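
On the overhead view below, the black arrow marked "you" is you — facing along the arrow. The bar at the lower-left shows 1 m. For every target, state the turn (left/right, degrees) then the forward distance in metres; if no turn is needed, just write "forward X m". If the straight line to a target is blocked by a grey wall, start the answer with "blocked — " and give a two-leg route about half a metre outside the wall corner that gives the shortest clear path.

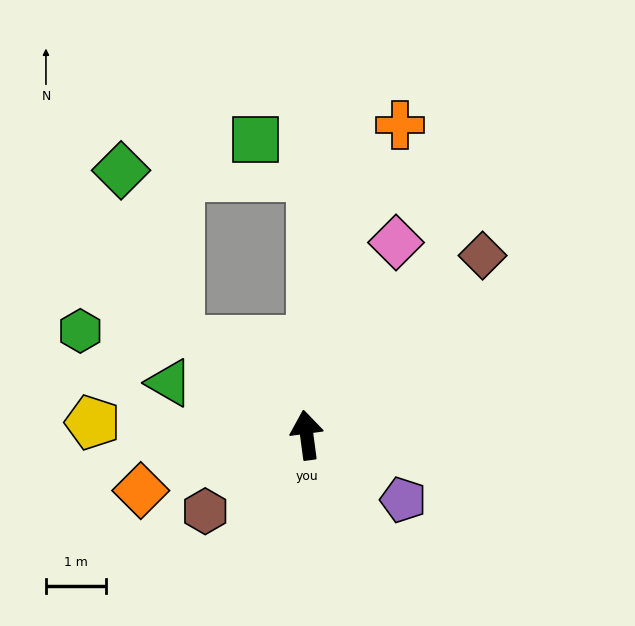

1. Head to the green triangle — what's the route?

turn left 62°, forward 2.4 m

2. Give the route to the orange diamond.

turn left 101°, forward 2.9 m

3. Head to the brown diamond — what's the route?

turn right 52°, forward 4.2 m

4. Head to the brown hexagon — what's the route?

turn left 119°, forward 2.1 m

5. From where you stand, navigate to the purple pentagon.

turn right 132°, forward 1.9 m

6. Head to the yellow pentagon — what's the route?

turn left 79°, forward 3.6 m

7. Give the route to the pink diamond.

turn right 32°, forward 3.5 m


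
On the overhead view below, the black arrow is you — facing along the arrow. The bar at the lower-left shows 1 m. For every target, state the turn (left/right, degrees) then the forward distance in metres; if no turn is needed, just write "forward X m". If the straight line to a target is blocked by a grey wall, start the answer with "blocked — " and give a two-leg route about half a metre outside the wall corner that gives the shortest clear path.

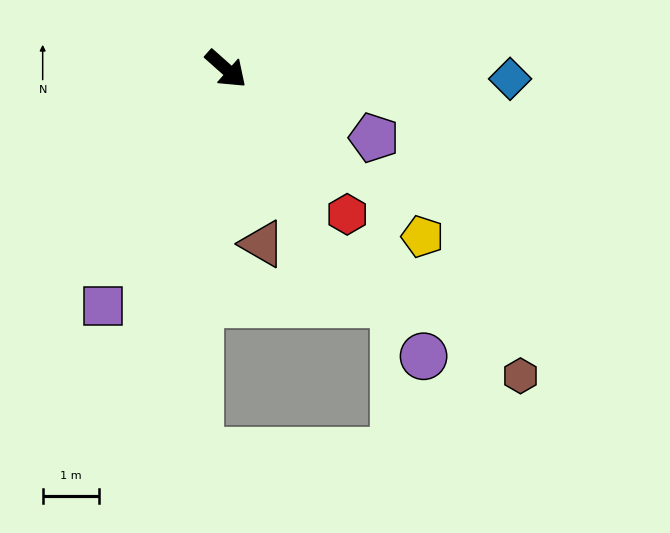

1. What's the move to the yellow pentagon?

forward 4.6 m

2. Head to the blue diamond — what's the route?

turn left 40°, forward 5.1 m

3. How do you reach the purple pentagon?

turn left 17°, forward 2.9 m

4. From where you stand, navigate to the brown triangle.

turn right 37°, forward 3.2 m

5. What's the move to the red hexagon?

turn right 9°, forward 3.4 m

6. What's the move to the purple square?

turn right 76°, forward 4.8 m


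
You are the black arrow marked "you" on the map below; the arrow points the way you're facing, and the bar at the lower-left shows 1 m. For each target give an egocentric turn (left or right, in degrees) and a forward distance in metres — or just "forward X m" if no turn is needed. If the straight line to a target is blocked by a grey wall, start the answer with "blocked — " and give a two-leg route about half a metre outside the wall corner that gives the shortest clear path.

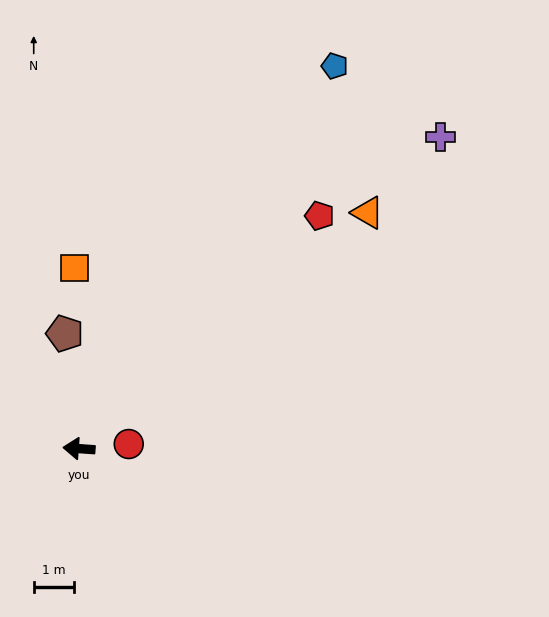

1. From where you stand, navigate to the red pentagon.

turn right 132°, forward 8.4 m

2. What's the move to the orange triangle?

turn right 137°, forward 9.4 m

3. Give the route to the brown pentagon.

turn right 79°, forward 2.9 m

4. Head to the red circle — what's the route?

turn right 171°, forward 1.3 m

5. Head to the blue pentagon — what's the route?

turn right 120°, forward 11.5 m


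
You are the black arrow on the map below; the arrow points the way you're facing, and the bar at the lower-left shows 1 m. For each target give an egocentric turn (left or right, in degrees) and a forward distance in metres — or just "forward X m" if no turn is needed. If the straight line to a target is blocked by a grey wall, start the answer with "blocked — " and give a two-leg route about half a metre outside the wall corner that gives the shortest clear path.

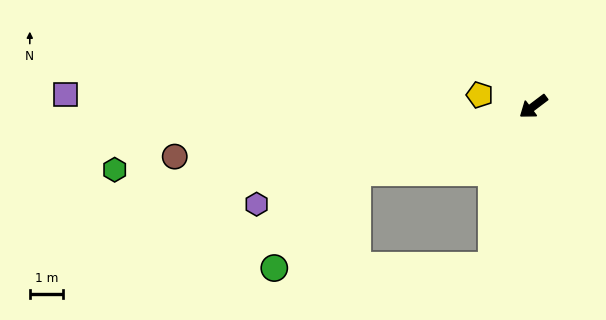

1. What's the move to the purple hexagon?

turn right 18°, forward 8.8 m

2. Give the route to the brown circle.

turn right 29°, forward 10.8 m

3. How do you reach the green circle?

blocked — turn right 17°, forward 5.6 m, then turn left 29°, forward 3.8 m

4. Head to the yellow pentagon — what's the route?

turn right 49°, forward 1.6 m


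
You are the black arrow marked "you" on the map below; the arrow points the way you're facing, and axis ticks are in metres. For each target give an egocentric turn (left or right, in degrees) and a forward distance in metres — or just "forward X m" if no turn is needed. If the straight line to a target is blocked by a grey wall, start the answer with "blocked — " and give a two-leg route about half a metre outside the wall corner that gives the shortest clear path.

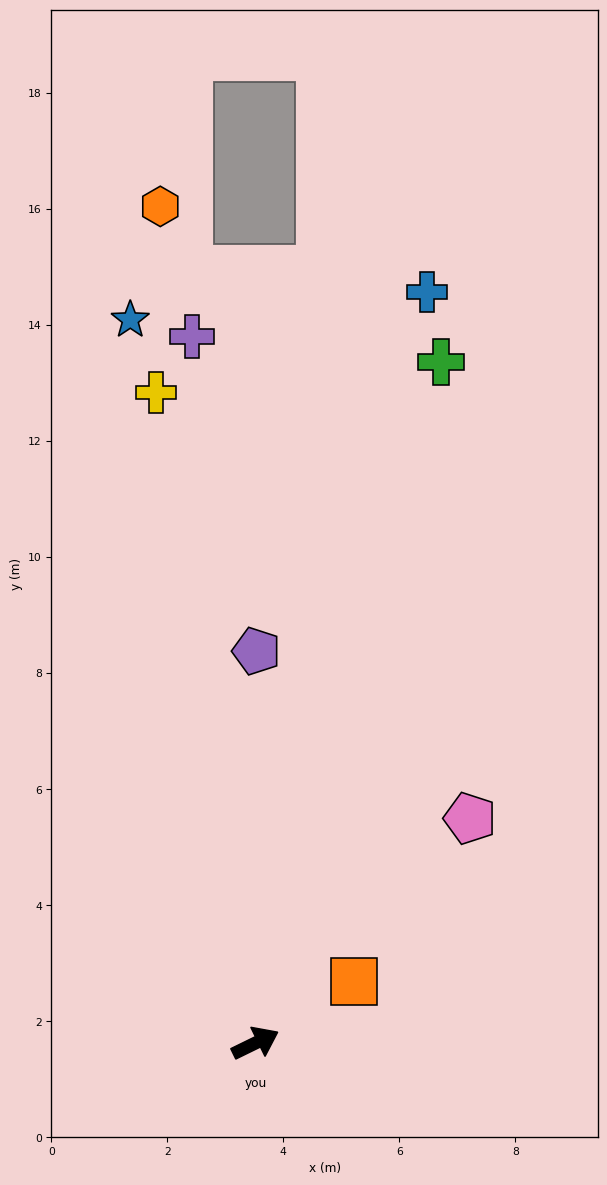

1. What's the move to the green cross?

turn left 49°, forward 12.2 m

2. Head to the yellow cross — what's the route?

turn left 73°, forward 11.3 m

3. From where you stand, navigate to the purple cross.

turn left 69°, forward 12.2 m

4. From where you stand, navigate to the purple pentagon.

turn left 64°, forward 6.8 m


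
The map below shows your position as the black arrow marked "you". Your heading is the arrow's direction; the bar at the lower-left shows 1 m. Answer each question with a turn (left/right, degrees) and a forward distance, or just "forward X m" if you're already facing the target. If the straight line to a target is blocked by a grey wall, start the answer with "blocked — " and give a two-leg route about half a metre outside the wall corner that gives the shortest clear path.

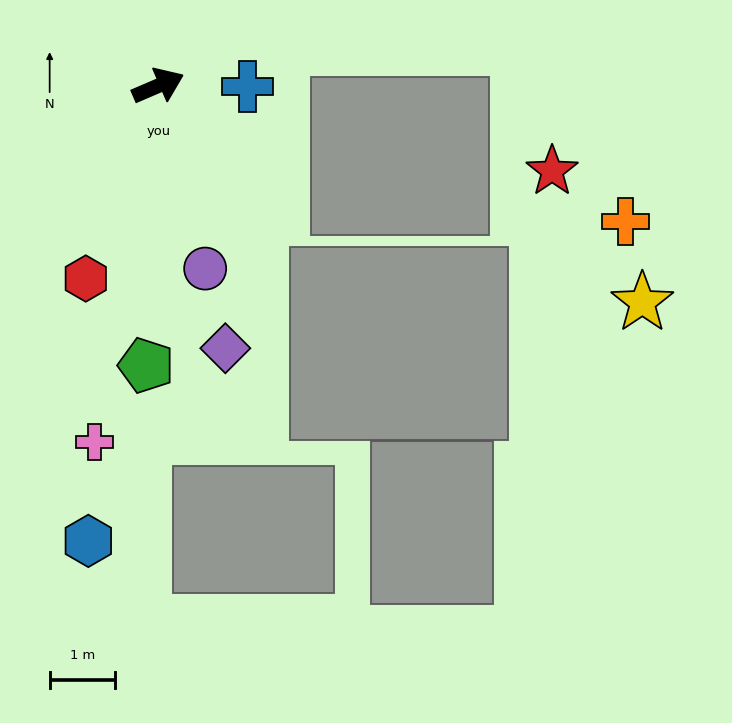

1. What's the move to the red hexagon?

turn right 134°, forward 3.1 m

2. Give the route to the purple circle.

turn right 99°, forward 2.9 m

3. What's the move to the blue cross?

turn right 24°, forward 1.4 m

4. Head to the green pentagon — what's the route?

turn right 116°, forward 4.3 m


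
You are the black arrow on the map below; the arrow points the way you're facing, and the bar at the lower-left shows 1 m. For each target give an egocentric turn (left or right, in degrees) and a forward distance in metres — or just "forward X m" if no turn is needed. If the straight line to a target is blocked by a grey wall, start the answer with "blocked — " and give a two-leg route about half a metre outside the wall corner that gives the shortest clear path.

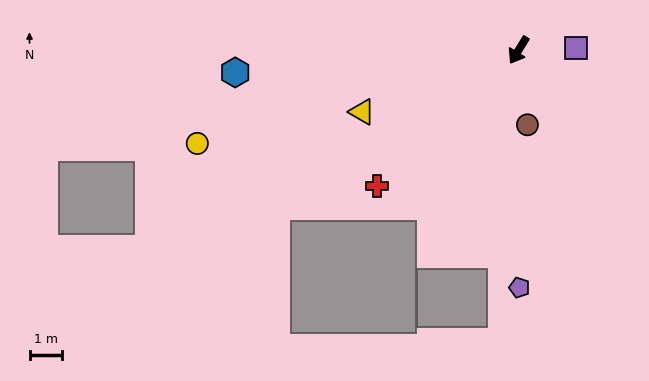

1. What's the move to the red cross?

turn right 15°, forward 6.0 m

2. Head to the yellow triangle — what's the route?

turn right 37°, forward 5.2 m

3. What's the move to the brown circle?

turn left 38°, forward 2.3 m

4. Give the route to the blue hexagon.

turn right 54°, forward 8.8 m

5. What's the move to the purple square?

turn left 124°, forward 1.8 m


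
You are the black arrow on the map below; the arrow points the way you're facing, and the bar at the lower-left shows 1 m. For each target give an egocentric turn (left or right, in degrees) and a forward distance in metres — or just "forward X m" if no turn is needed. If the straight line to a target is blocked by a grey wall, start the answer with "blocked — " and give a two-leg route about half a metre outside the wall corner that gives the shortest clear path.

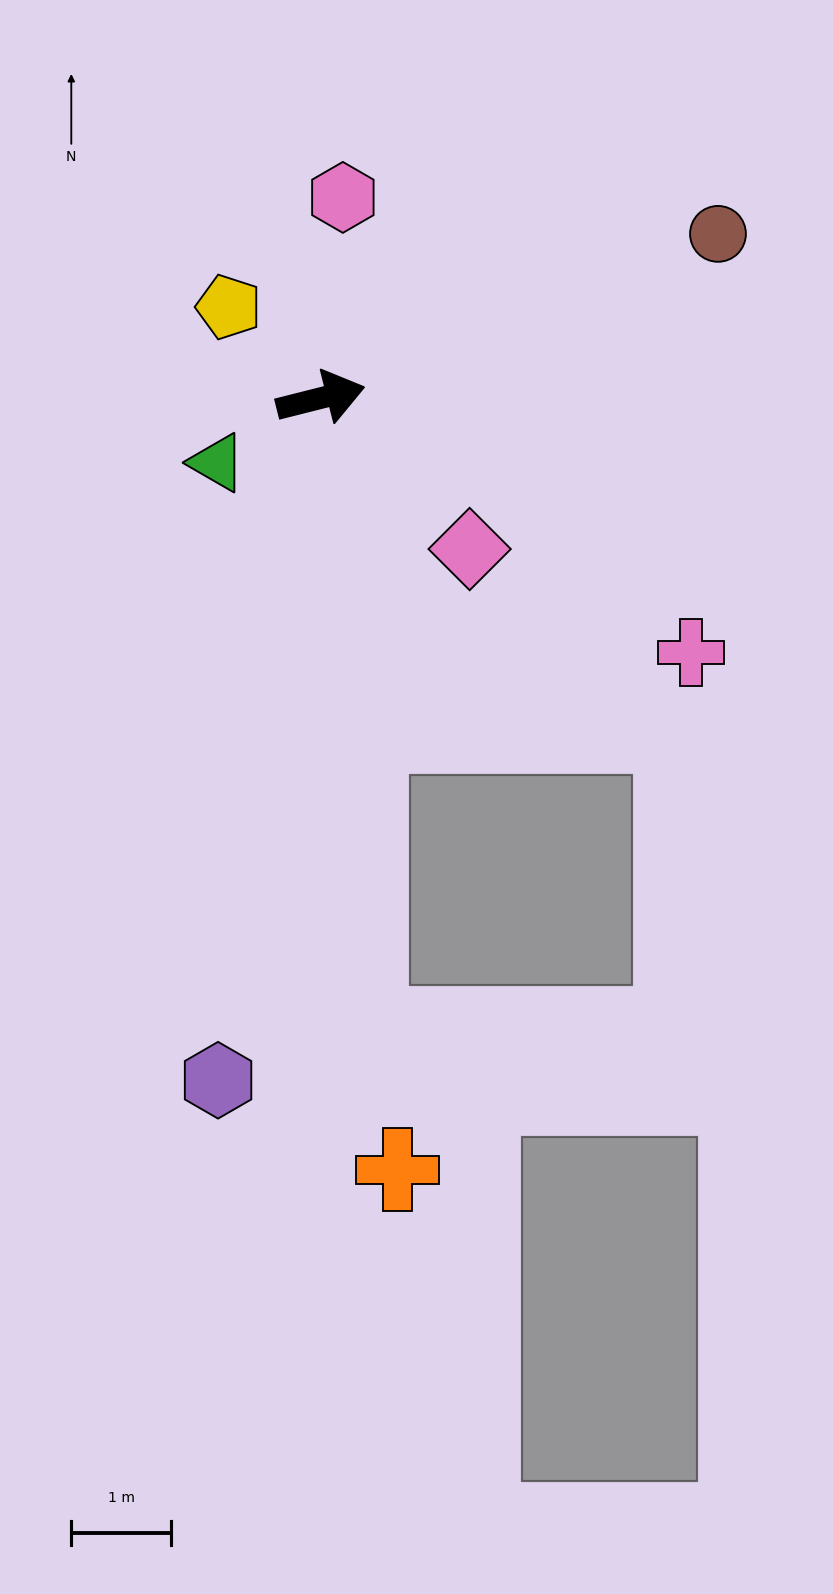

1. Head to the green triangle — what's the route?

turn right 162°, forward 1.2 m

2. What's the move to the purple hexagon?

turn right 113°, forward 6.9 m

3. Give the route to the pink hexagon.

turn left 70°, forward 2.0 m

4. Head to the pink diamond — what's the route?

turn right 60°, forward 2.1 m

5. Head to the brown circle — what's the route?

turn left 8°, forward 4.3 m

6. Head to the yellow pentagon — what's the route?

turn left 121°, forward 1.3 m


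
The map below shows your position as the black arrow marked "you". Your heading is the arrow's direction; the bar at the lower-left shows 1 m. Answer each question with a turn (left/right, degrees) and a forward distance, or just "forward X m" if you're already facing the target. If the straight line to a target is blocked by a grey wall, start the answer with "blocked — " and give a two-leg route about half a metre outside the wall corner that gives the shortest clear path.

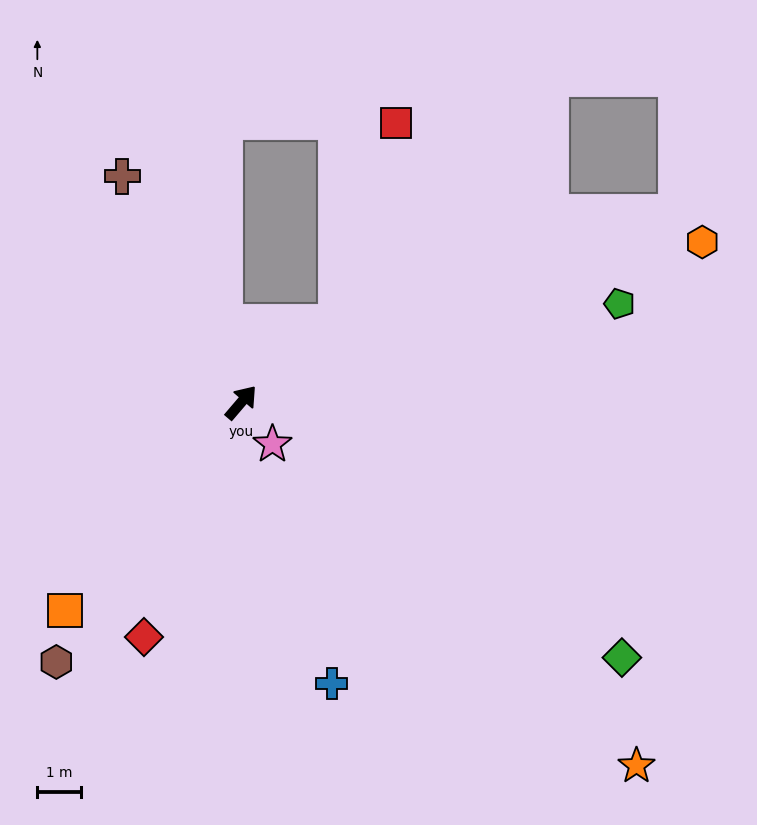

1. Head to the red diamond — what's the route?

turn right 162°, forward 5.8 m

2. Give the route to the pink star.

turn right 103°, forward 1.2 m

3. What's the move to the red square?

blocked — turn right 10°, forward 2.8 m, then turn left 34°, forward 4.7 m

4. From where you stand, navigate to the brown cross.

turn left 68°, forward 5.8 m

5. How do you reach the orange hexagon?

turn right 30°, forward 11.1 m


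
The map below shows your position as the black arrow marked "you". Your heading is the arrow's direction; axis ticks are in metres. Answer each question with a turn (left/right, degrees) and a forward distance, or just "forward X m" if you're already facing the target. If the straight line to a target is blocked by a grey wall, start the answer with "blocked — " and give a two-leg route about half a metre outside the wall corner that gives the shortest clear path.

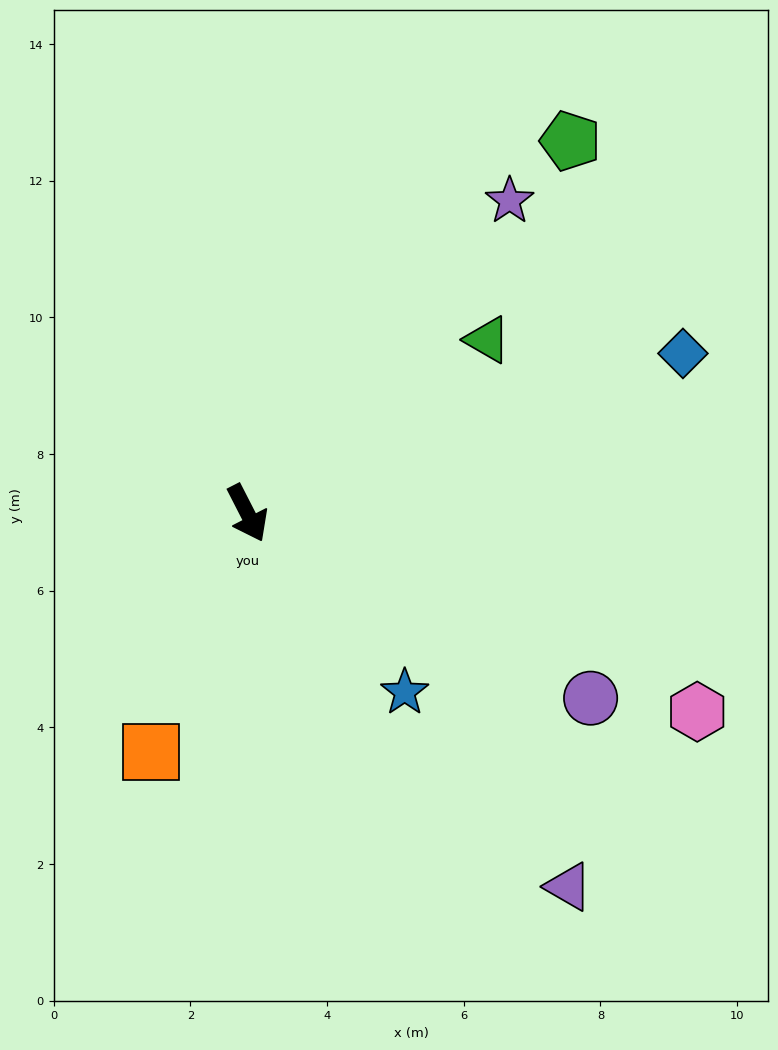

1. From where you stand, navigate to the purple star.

turn left 113°, forward 6.0 m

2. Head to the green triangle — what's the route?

turn left 99°, forward 4.3 m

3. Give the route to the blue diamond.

turn left 83°, forward 6.8 m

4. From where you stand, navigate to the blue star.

turn left 14°, forward 3.5 m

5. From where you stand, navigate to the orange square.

turn right 49°, forward 3.8 m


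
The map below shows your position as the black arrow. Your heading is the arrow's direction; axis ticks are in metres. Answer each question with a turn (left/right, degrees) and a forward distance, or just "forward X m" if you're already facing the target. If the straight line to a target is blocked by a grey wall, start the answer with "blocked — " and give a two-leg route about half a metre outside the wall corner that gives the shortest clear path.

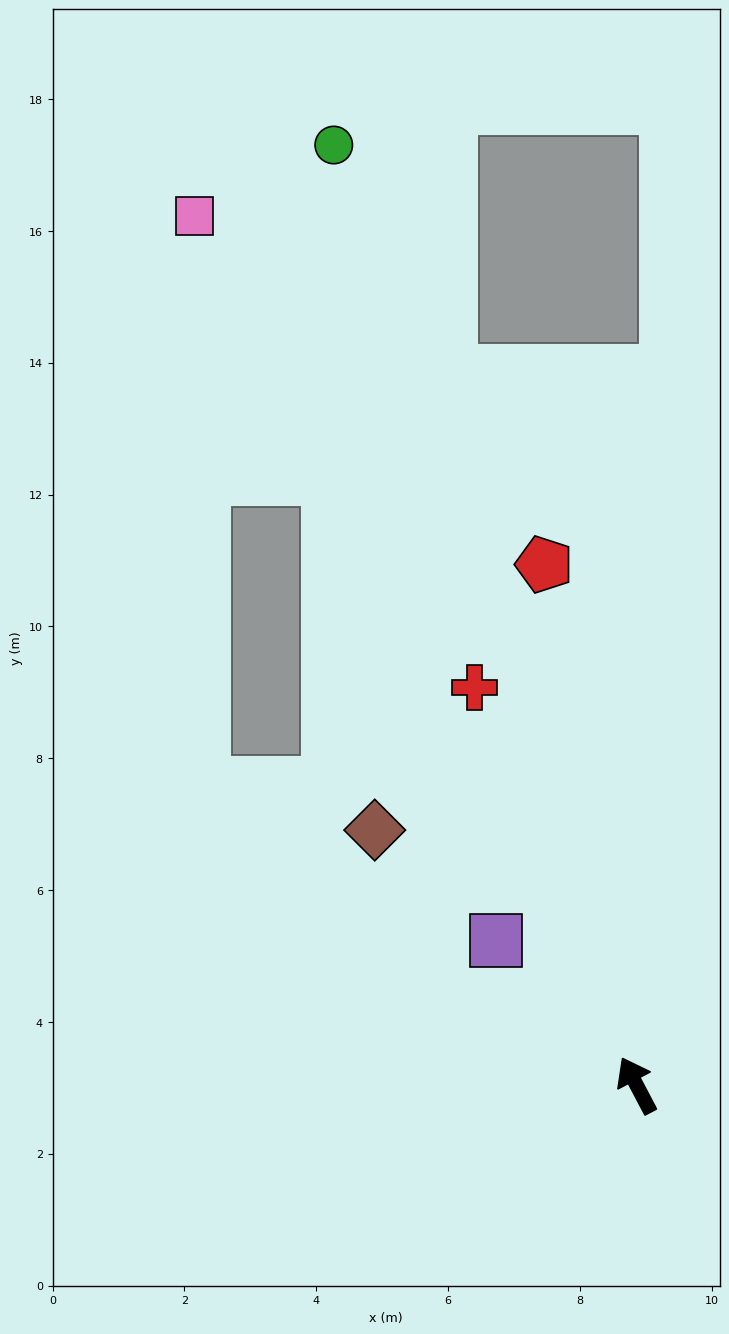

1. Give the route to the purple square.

turn left 16°, forward 3.1 m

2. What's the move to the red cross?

turn right 6°, forward 6.5 m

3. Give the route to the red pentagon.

turn right 18°, forward 8.0 m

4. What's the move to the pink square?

forward 14.8 m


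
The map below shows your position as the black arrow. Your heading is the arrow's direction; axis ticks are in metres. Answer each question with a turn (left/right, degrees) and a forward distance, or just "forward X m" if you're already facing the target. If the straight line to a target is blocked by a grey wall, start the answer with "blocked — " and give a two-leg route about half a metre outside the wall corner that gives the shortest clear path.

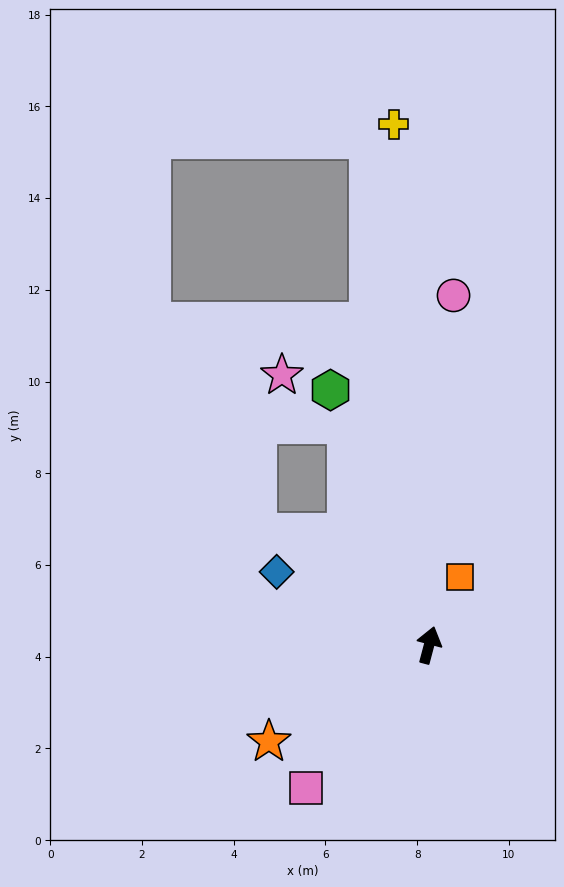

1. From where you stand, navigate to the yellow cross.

turn left 19°, forward 11.4 m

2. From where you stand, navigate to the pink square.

turn left 154°, forward 4.1 m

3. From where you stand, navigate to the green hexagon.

turn left 36°, forward 6.0 m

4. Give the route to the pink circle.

turn left 11°, forward 7.6 m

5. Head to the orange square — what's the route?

turn right 10°, forward 1.6 m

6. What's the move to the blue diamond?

turn left 79°, forward 3.7 m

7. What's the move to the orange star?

turn left 136°, forward 4.1 m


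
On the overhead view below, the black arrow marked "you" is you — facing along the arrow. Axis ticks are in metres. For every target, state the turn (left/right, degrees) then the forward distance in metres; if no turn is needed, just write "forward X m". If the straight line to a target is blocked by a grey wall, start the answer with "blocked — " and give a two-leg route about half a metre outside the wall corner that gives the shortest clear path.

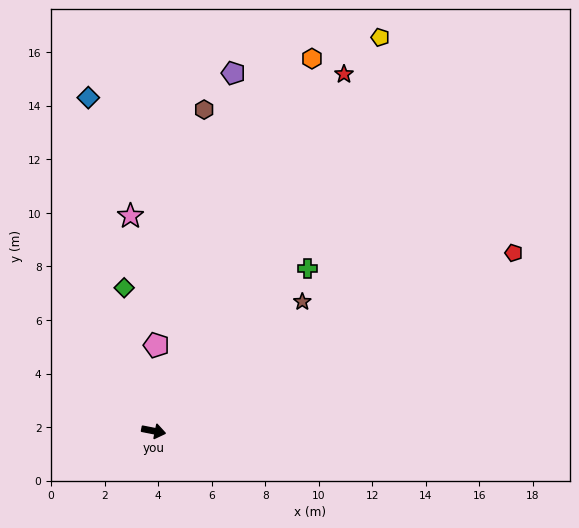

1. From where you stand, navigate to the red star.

turn left 73°, forward 15.1 m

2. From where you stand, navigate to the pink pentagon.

turn left 99°, forward 3.2 m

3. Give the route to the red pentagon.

turn left 37°, forward 15.0 m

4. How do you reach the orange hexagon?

turn left 78°, forward 15.1 m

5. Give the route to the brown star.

turn left 52°, forward 7.4 m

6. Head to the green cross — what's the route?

turn left 58°, forward 8.4 m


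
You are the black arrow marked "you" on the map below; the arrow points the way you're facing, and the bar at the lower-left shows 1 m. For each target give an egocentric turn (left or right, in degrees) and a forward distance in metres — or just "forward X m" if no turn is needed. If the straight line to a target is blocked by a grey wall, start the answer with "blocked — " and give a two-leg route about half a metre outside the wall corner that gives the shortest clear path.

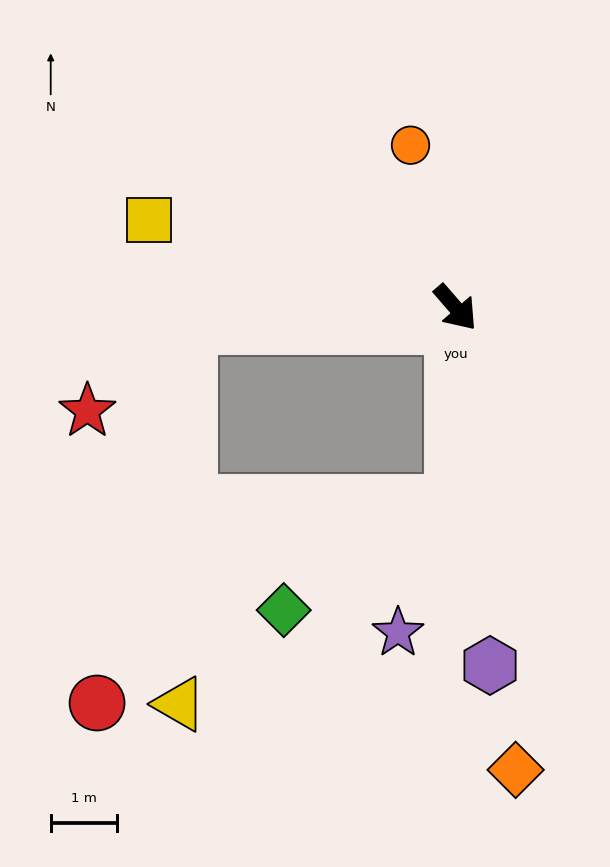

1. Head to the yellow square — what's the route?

turn right 147°, forward 4.8 m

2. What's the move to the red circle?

blocked — turn right 127°, forward 4.0 m, then turn left 72°, forward 5.8 m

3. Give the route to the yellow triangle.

blocked — turn right 127°, forward 4.0 m, then turn left 85°, forward 5.7 m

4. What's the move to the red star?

blocked — turn right 127°, forward 4.0 m, then turn left 36°, forward 2.0 m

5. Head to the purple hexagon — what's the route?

turn right 35°, forward 5.4 m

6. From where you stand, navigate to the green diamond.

blocked — turn right 42°, forward 2.9 m, then turn right 57°, forward 3.0 m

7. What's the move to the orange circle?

turn left 155°, forward 2.5 m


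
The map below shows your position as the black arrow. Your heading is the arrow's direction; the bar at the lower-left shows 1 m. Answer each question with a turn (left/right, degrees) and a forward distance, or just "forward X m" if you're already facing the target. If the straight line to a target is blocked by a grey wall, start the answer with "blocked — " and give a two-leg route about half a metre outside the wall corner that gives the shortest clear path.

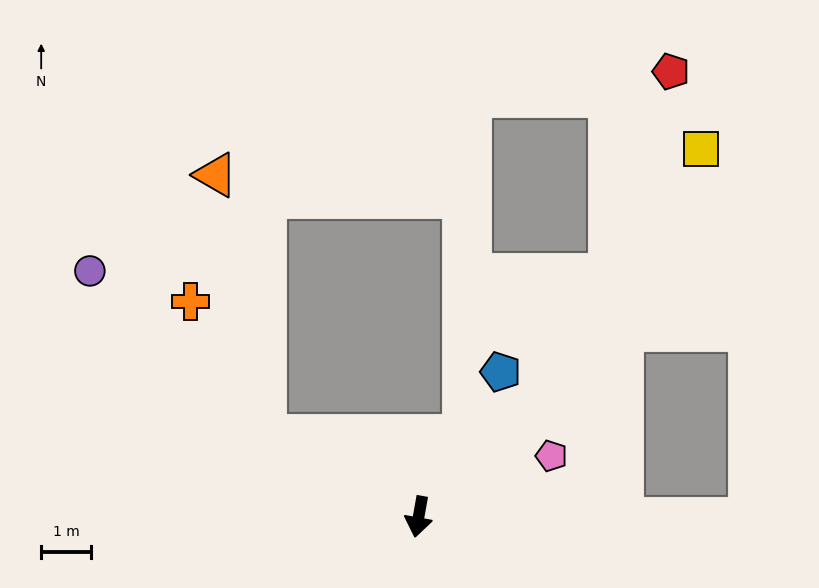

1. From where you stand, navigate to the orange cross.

blocked — turn right 108°, forward 3.5 m, then turn right 33°, forward 3.0 m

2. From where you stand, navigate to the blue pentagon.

turn left 161°, forward 3.3 m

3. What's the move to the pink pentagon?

turn left 125°, forward 2.9 m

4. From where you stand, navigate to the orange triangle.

blocked — turn right 108°, forward 3.5 m, then turn right 51°, forward 5.3 m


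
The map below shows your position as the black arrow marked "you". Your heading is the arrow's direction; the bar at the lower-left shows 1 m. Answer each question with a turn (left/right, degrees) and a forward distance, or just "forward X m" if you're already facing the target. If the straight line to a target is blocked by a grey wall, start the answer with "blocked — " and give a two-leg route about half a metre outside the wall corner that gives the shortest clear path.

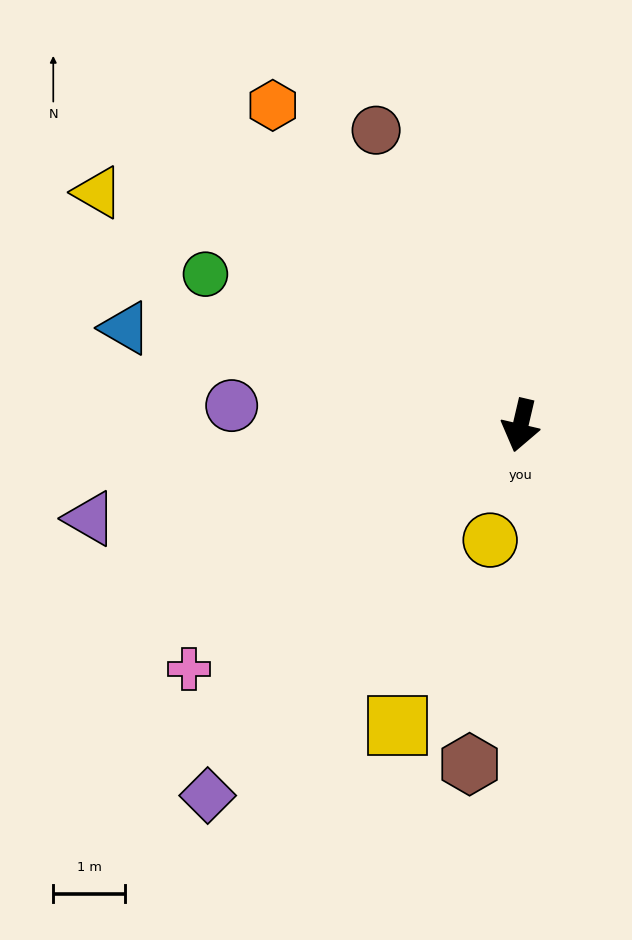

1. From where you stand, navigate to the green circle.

turn right 102°, forward 4.9 m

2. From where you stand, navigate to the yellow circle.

forward 1.7 m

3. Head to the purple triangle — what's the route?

turn right 65°, forward 6.2 m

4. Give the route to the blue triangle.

turn right 91°, forward 5.7 m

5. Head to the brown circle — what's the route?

turn right 141°, forward 4.6 m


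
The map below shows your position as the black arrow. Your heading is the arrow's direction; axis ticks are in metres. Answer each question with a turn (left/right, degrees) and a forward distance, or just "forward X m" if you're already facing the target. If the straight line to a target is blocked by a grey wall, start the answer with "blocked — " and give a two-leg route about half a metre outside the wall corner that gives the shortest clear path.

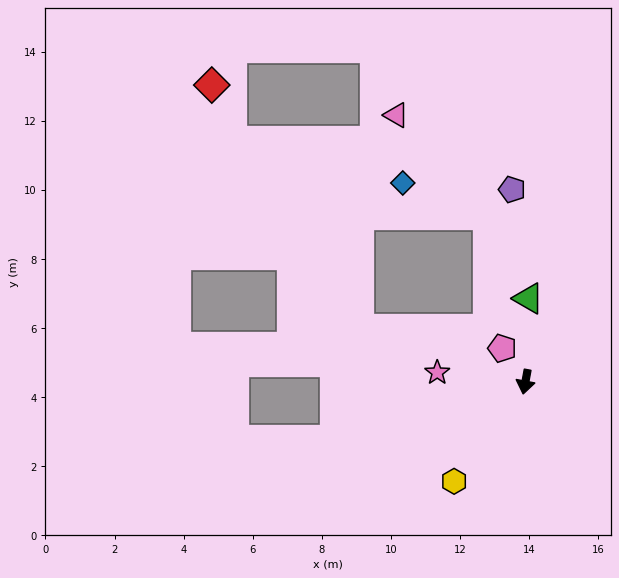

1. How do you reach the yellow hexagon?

turn right 25°, forward 3.5 m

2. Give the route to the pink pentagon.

turn right 135°, forward 1.2 m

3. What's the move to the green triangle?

turn right 172°, forward 2.4 m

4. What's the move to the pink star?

turn right 86°, forward 2.6 m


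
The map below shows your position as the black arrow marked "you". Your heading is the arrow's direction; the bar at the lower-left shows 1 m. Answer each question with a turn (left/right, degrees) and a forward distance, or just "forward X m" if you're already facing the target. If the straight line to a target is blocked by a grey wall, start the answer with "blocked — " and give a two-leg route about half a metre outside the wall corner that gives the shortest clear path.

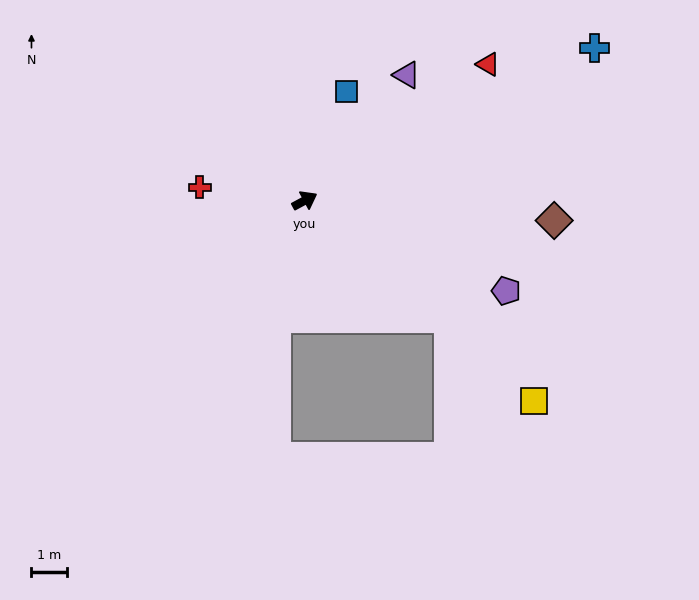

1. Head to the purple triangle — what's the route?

turn left 23°, forward 4.5 m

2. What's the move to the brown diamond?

turn right 33°, forward 7.0 m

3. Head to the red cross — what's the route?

turn left 144°, forward 3.0 m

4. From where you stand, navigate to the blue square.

turn left 41°, forward 3.3 m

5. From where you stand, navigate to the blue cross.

forward 9.2 m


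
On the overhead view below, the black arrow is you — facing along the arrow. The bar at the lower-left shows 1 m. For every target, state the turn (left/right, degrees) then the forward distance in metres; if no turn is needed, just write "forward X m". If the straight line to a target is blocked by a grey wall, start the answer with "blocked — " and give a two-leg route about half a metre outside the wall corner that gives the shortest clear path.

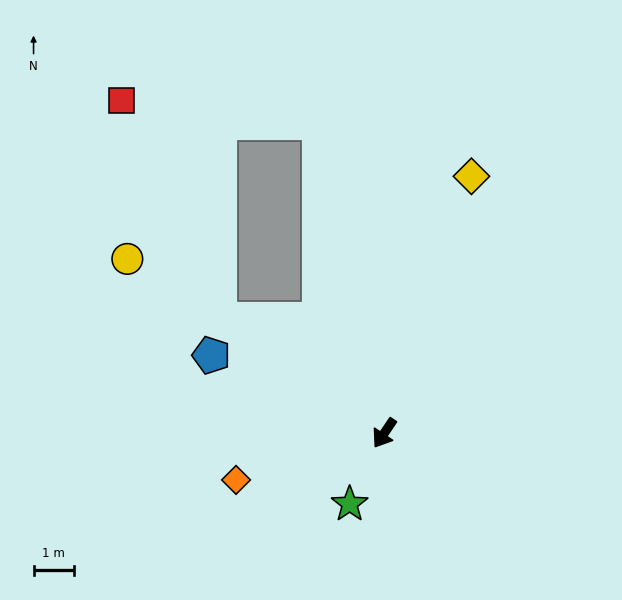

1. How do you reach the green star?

turn left 8°, forward 2.0 m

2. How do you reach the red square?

blocked — turn right 91°, forward 5.0 m, then turn right 31°, forward 6.0 m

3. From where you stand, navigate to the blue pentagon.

turn right 80°, forward 4.7 m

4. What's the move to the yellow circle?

turn right 90°, forward 7.7 m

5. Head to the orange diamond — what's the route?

turn right 39°, forward 3.9 m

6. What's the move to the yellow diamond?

turn right 165°, forward 6.8 m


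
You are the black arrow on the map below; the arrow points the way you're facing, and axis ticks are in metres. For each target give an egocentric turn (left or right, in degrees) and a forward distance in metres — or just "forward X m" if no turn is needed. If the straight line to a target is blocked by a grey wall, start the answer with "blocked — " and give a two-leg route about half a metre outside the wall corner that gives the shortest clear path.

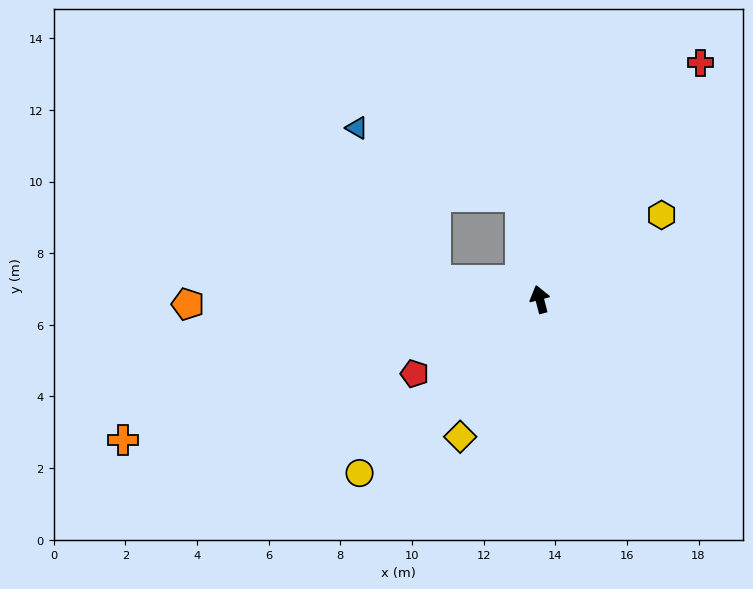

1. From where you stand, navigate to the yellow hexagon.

turn right 70°, forward 4.1 m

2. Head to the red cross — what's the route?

turn right 49°, forward 8.0 m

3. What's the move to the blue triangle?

blocked — turn left 65°, forward 2.9 m, then turn right 52°, forward 4.8 m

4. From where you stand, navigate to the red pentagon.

turn left 106°, forward 4.1 m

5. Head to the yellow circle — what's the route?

turn left 119°, forward 7.0 m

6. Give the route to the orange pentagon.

turn left 76°, forward 9.8 m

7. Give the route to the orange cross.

turn left 94°, forward 12.3 m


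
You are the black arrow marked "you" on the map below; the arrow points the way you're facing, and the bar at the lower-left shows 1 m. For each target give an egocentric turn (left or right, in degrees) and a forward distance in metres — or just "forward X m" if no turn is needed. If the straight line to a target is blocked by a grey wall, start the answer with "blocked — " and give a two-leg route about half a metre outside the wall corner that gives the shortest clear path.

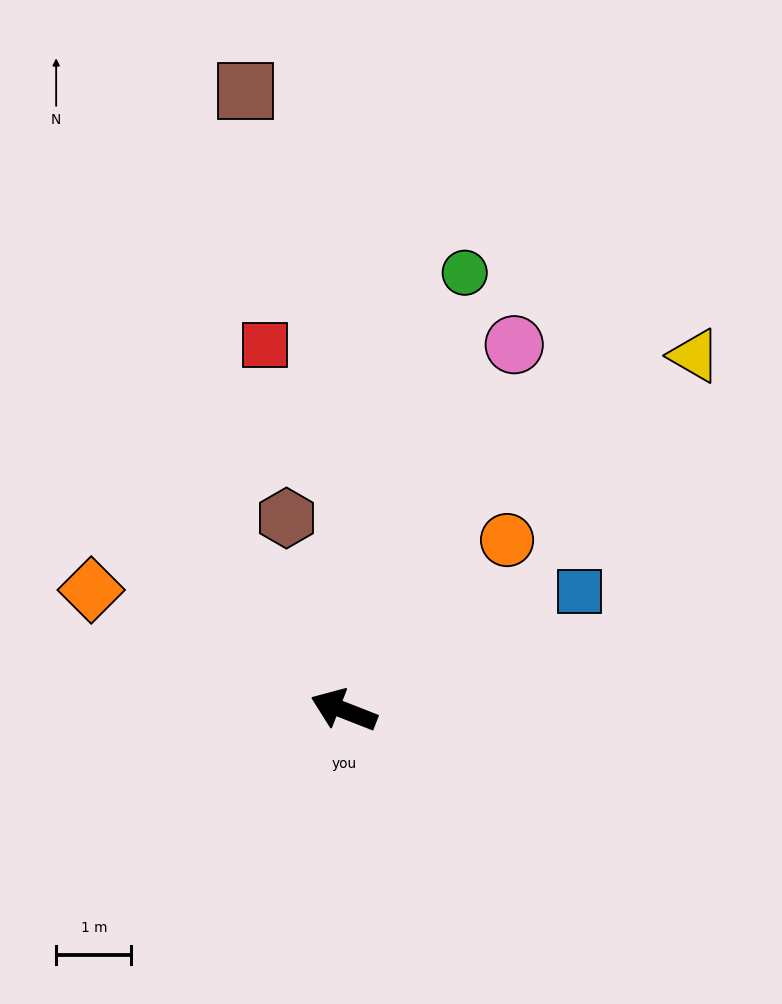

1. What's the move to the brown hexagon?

turn right 52°, forward 2.7 m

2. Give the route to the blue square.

turn right 132°, forward 3.5 m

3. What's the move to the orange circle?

turn right 112°, forward 3.1 m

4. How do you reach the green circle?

turn right 84°, forward 6.0 m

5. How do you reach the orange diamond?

turn right 4°, forward 3.7 m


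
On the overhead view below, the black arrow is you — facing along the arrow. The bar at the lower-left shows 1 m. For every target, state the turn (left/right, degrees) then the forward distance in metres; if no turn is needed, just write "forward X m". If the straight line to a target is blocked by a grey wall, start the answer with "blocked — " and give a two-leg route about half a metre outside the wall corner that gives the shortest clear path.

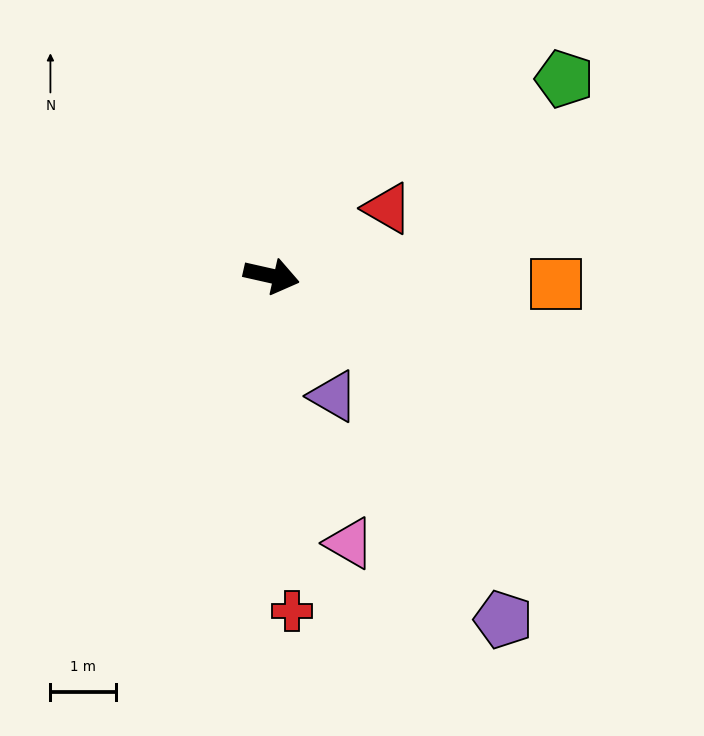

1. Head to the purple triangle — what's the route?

turn right 50°, forward 2.0 m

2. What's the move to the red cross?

turn right 74°, forward 5.1 m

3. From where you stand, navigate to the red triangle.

turn left 43°, forward 2.0 m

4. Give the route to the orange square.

turn left 11°, forward 4.3 m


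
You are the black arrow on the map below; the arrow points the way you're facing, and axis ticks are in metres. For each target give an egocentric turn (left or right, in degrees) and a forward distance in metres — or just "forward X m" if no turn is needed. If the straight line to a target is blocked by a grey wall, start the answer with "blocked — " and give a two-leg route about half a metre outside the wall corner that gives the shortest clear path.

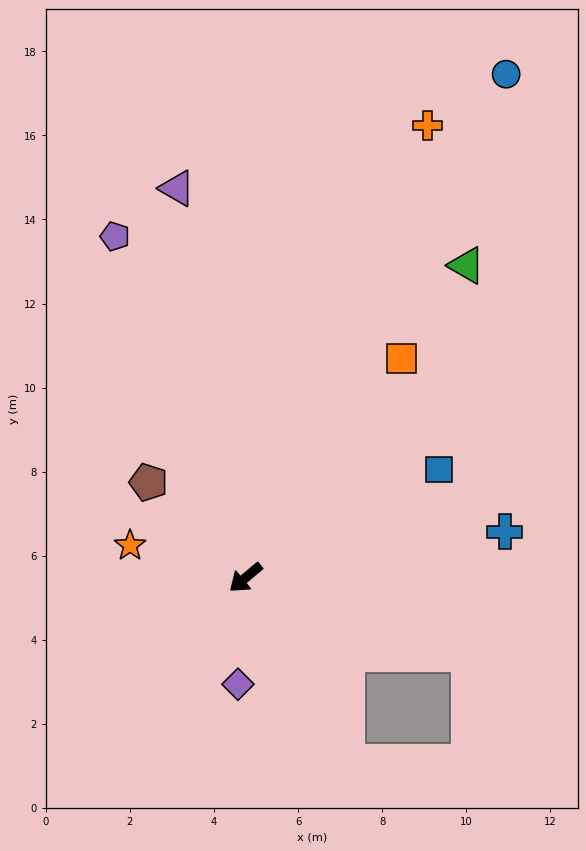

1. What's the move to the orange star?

turn right 55°, forward 2.9 m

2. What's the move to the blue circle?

turn right 157°, forward 13.5 m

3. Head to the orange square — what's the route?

turn right 165°, forward 6.4 m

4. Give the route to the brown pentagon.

turn right 84°, forward 3.2 m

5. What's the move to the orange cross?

turn right 152°, forward 11.6 m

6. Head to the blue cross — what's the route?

turn left 150°, forward 6.3 m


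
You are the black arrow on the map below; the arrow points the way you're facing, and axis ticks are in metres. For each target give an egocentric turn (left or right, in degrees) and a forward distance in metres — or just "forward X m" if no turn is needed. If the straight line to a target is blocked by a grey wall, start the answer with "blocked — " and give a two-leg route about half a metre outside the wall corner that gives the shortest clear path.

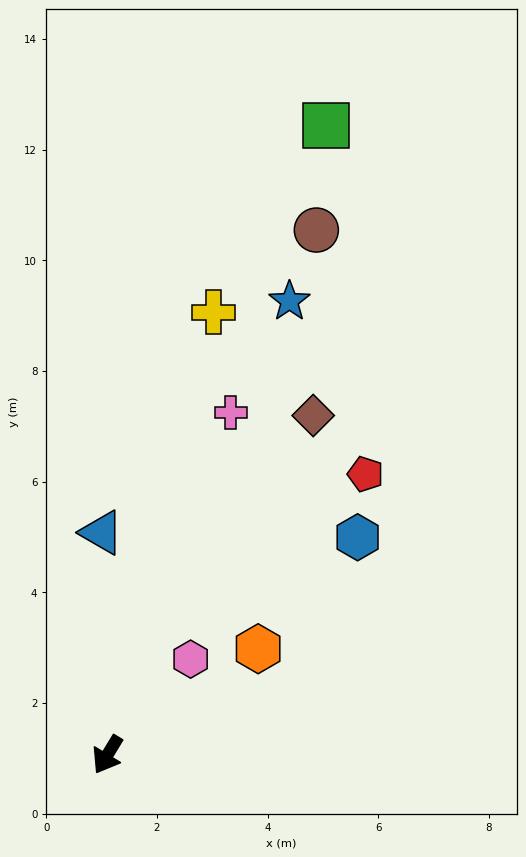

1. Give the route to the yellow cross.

turn right 162°, forward 8.2 m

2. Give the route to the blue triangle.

turn right 147°, forward 4.0 m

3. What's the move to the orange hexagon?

turn left 156°, forward 3.3 m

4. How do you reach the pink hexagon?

turn left 170°, forward 2.3 m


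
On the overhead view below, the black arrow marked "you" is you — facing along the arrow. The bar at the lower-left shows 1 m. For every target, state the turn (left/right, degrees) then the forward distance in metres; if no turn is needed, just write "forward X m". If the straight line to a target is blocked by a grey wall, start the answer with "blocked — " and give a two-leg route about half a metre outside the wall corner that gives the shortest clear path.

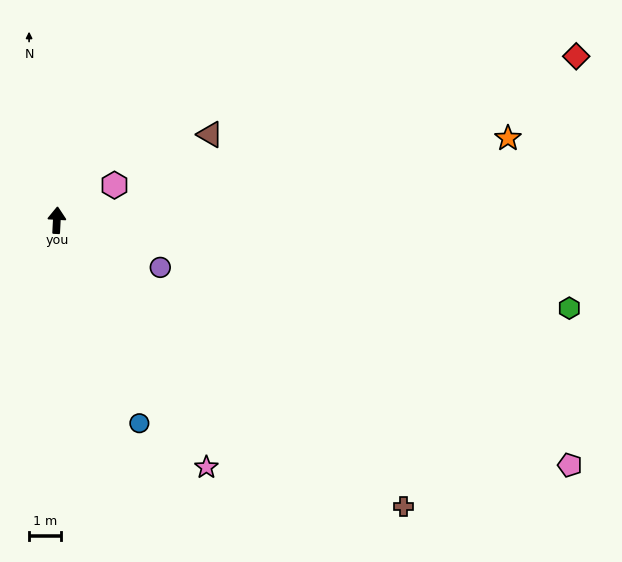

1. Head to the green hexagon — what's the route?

turn right 97°, forward 16.5 m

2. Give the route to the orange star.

turn right 77°, forward 14.5 m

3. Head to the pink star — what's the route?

turn right 146°, forward 9.1 m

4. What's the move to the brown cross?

turn right 127°, forward 14.2 m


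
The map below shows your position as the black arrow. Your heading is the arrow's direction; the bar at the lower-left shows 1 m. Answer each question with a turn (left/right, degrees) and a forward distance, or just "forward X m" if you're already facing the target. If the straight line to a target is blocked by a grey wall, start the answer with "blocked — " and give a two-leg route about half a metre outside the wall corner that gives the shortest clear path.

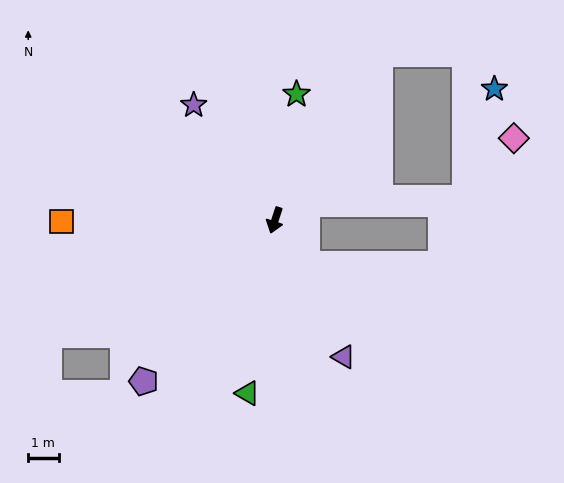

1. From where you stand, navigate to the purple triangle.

turn left 45°, forward 5.0 m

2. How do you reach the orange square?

turn right 72°, forward 7.0 m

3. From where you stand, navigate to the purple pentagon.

turn right 21°, forward 6.8 m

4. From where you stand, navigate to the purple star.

turn right 127°, forward 4.6 m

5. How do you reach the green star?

turn right 172°, forward 4.2 m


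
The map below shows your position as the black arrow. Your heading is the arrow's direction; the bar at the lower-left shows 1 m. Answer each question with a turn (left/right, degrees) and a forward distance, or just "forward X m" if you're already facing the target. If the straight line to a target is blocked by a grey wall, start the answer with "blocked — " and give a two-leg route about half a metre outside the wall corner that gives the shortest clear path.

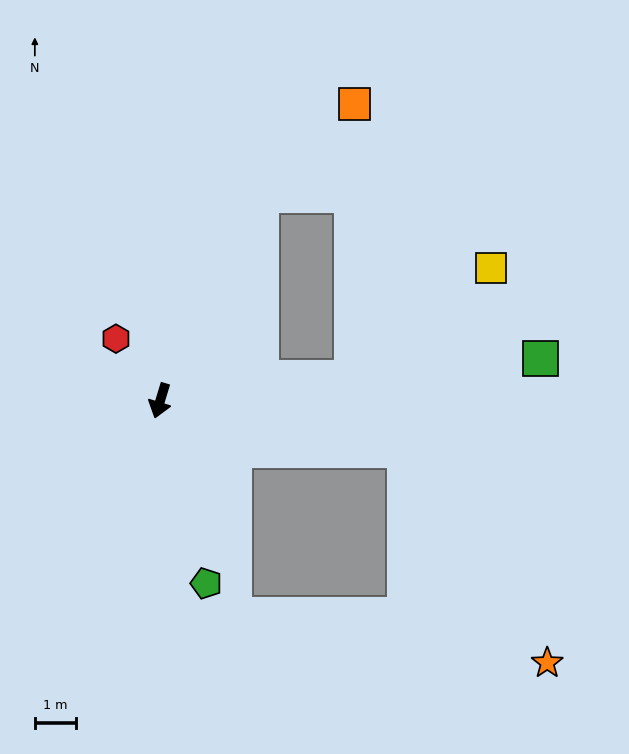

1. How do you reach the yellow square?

blocked — turn left 114°, forward 4.7 m, then turn left 31°, forward 4.3 m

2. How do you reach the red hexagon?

turn right 128°, forward 1.9 m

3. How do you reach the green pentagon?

turn left 31°, forward 4.6 m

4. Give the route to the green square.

turn left 113°, forward 9.3 m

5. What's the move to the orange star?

blocked — turn left 95°, forward 6.1 m, then turn right 44°, forward 6.2 m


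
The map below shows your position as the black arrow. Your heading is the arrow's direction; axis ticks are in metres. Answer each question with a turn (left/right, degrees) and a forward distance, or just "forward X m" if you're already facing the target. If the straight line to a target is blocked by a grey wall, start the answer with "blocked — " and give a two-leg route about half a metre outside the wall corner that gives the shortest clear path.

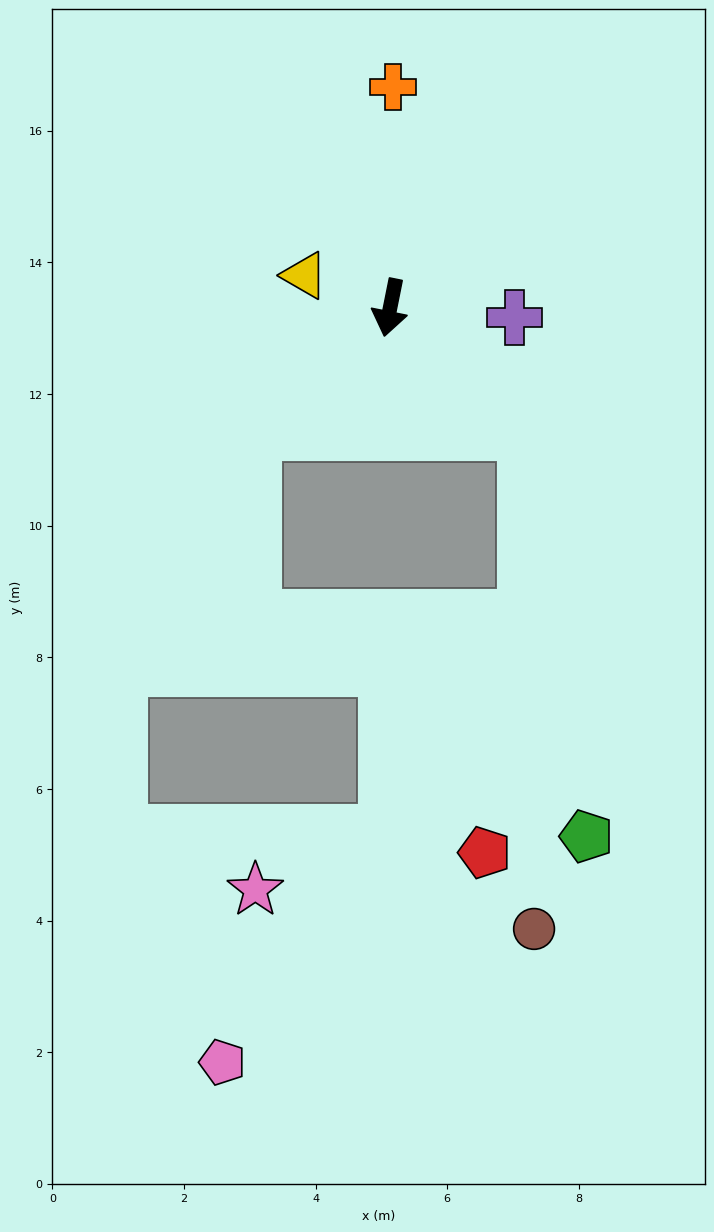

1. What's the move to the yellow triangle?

turn right 99°, forward 1.4 m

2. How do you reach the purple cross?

turn left 97°, forward 1.9 m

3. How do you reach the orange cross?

turn right 169°, forward 3.4 m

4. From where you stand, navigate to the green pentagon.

blocked — turn left 59°, forward 2.8 m, then turn right 39°, forward 6.2 m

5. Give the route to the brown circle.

blocked — turn left 59°, forward 2.8 m, then turn right 47°, forward 7.5 m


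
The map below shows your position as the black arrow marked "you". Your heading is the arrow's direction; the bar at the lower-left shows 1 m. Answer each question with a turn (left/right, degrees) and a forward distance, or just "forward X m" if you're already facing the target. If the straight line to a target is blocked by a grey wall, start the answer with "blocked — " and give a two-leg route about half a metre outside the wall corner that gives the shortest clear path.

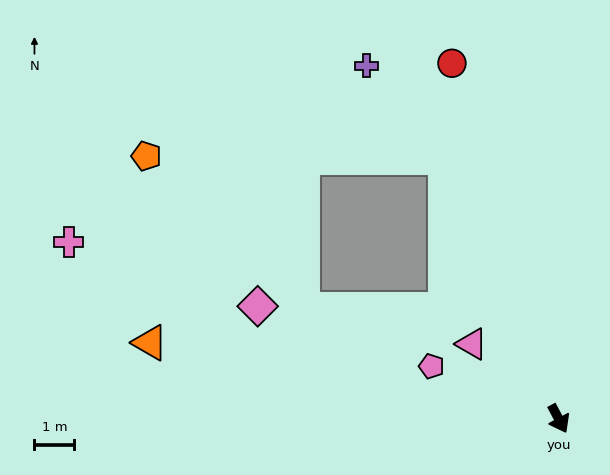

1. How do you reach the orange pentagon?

blocked — turn left 176°, forward 7.1 m, then turn left 66°, forward 7.5 m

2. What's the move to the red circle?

turn left 169°, forward 9.3 m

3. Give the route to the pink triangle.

turn right 159°, forward 2.9 m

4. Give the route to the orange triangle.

turn right 129°, forward 10.4 m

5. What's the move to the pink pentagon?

turn right 140°, forward 3.5 m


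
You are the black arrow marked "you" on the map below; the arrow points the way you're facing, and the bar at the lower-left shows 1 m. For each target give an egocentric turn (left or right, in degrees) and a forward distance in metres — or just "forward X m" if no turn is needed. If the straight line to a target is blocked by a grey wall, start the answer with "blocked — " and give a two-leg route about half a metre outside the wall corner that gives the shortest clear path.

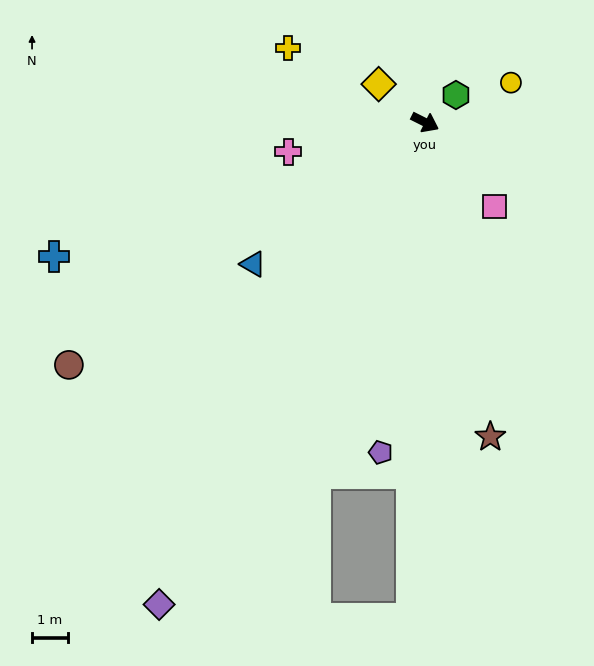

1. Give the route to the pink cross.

turn right 141°, forward 3.9 m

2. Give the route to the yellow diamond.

turn left 167°, forward 1.7 m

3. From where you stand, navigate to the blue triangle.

turn right 114°, forward 6.2 m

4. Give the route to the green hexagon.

turn left 68°, forward 1.1 m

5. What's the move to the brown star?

turn right 52°, forward 8.9 m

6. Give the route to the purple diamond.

turn right 92°, forward 15.2 m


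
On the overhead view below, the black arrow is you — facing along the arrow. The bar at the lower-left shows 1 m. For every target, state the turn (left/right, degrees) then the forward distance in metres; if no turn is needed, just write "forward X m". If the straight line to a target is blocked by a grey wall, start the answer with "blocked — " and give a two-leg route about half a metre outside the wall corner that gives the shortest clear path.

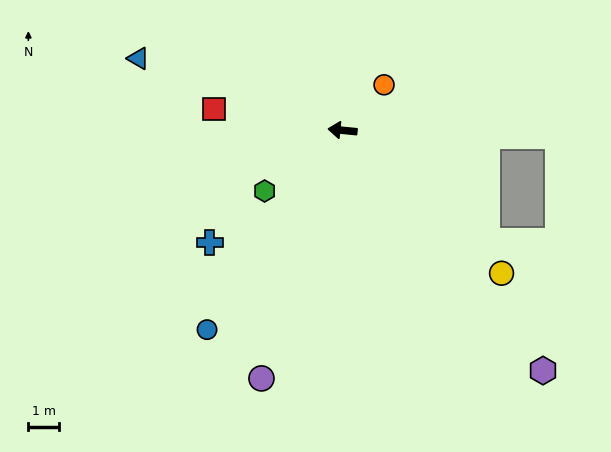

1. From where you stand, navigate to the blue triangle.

turn right 14°, forward 7.1 m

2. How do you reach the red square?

turn right 4°, forward 4.2 m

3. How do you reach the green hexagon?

turn left 44°, forward 3.2 m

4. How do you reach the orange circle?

turn right 127°, forward 2.0 m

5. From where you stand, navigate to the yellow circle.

turn left 144°, forward 7.0 m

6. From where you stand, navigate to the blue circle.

turn left 61°, forward 7.9 m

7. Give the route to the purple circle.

turn left 78°, forward 8.5 m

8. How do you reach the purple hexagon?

turn left 135°, forward 10.2 m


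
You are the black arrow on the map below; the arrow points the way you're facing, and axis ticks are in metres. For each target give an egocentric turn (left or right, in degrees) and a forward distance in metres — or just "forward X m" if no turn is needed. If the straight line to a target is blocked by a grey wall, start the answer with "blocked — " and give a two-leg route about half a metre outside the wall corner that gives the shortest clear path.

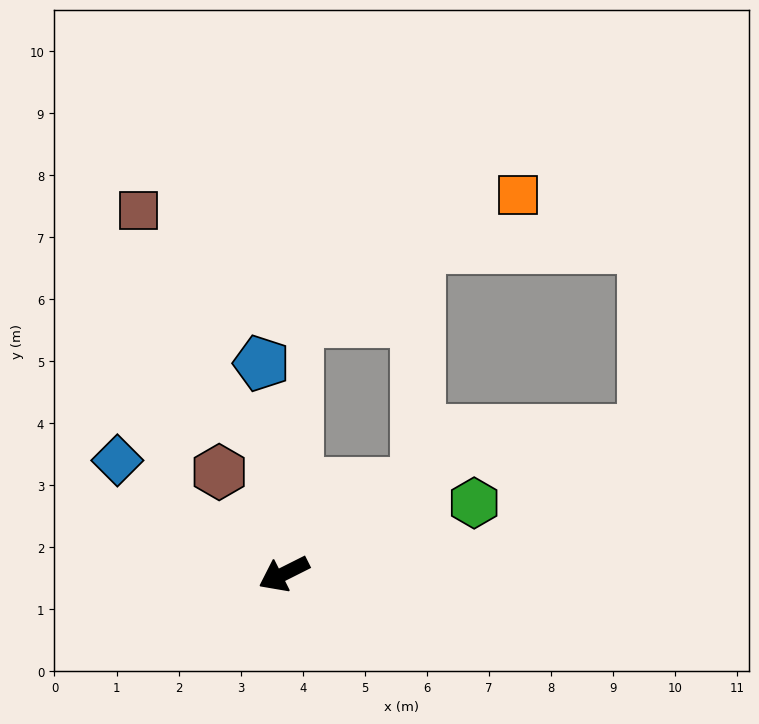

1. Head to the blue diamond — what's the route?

turn right 61°, forward 3.2 m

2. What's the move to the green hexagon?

turn left 174°, forward 3.3 m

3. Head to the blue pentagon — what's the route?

turn right 111°, forward 3.4 m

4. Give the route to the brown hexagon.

turn right 84°, forward 1.9 m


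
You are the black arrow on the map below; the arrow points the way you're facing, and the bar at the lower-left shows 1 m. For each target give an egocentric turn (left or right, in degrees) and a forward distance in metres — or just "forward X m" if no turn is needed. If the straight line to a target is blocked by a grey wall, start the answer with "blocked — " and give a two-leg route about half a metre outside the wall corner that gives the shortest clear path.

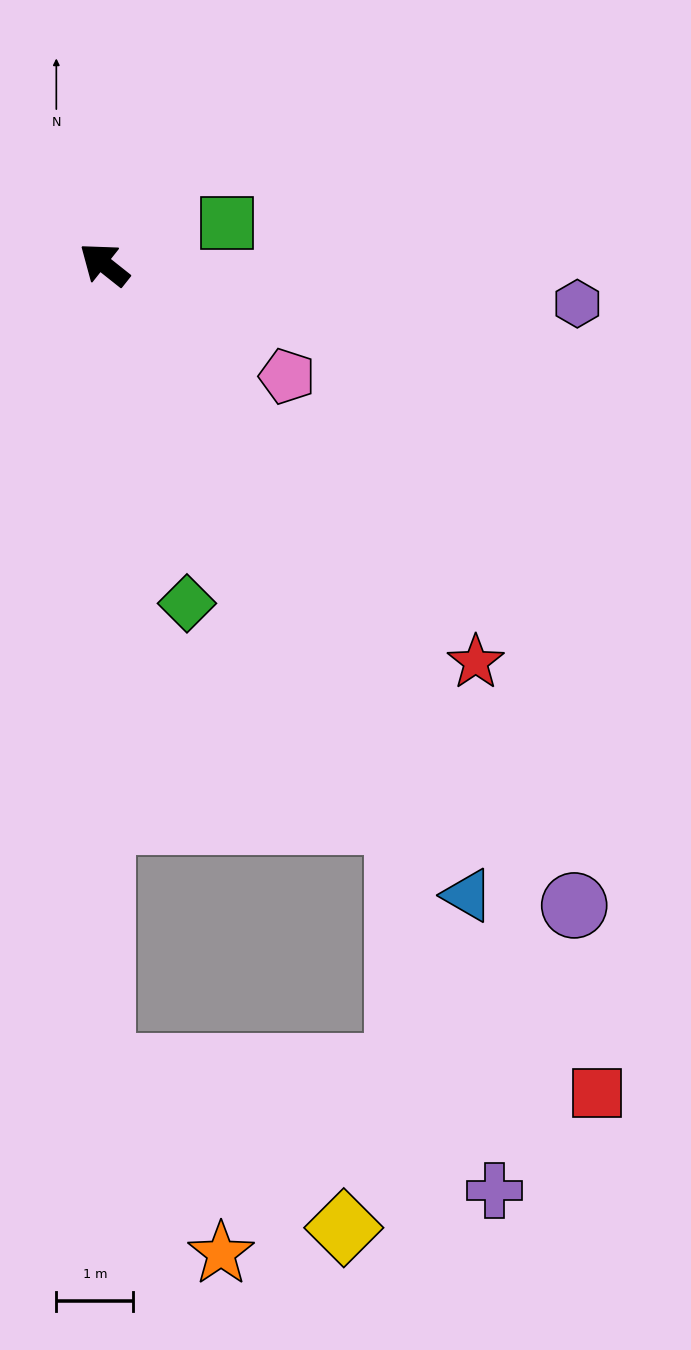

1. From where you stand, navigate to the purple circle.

turn left 165°, forward 10.3 m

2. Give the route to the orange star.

blocked — turn left 128°, forward 10.4 m, then turn left 33°, forward 2.9 m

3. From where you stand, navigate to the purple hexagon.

turn right 146°, forward 6.2 m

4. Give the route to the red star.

turn left 171°, forward 7.1 m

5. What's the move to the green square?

turn right 123°, forward 1.7 m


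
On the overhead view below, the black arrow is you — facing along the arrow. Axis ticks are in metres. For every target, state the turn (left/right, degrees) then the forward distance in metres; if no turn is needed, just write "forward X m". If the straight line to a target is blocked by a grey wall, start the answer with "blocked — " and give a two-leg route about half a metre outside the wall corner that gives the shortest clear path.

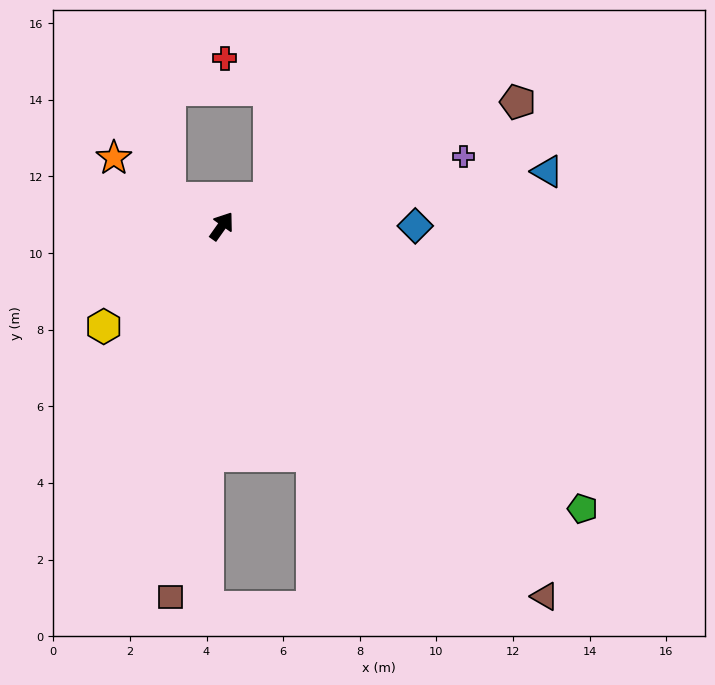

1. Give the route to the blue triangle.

turn right 45°, forward 8.6 m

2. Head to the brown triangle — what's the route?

turn right 104°, forward 12.8 m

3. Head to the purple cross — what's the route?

turn right 39°, forward 6.6 m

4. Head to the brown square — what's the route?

turn right 153°, forward 9.8 m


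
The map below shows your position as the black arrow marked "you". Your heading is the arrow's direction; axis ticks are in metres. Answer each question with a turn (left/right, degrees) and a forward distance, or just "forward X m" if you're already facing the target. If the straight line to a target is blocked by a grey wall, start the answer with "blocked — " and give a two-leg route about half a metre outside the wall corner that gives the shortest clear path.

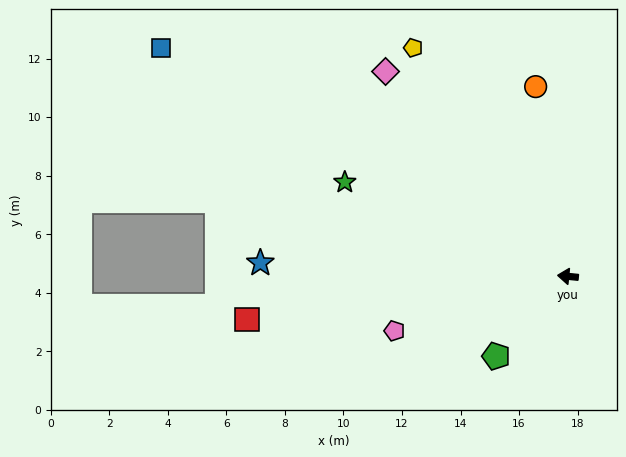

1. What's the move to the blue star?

turn left 3°, forward 10.5 m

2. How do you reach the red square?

turn left 13°, forward 11.1 m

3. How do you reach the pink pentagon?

turn left 23°, forward 6.2 m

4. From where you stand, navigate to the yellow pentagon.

turn right 50°, forward 9.4 m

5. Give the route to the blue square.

turn right 24°, forward 16.0 m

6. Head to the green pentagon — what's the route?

turn left 54°, forward 3.7 m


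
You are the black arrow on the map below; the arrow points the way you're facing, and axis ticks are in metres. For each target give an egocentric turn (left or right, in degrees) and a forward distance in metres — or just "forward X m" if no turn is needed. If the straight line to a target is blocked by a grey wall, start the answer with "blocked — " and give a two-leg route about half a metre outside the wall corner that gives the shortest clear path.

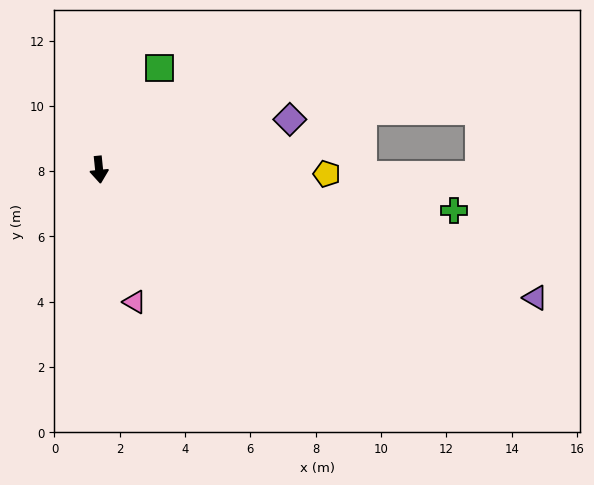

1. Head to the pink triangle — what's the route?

turn left 9°, forward 4.2 m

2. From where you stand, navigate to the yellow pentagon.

turn left 83°, forward 7.0 m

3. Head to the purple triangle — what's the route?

turn left 68°, forward 13.9 m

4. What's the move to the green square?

turn left 143°, forward 3.6 m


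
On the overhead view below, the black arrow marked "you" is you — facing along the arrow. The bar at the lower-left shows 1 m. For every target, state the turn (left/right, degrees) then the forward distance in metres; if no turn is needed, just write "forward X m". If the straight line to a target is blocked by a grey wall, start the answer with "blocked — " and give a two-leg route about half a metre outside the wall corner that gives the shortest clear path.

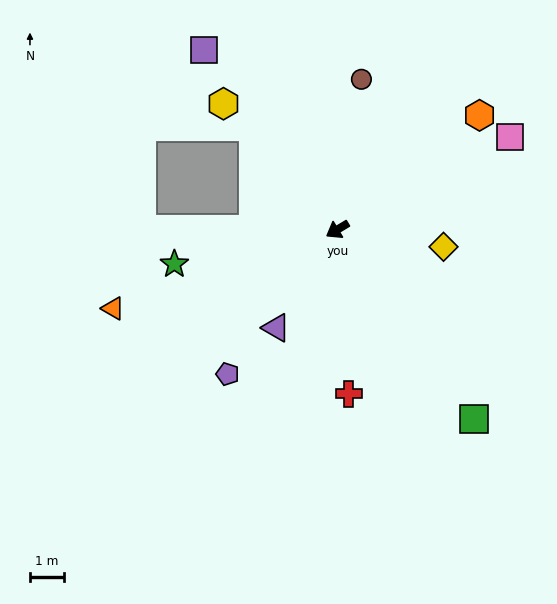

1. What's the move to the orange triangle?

turn right 12°, forward 7.1 m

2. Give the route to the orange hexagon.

turn right 172°, forward 5.4 m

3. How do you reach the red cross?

turn left 63°, forward 4.9 m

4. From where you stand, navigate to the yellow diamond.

turn left 140°, forward 3.2 m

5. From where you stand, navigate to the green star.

turn right 19°, forward 4.9 m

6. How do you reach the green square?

turn left 95°, forward 6.9 m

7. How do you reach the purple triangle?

turn left 27°, forward 3.4 m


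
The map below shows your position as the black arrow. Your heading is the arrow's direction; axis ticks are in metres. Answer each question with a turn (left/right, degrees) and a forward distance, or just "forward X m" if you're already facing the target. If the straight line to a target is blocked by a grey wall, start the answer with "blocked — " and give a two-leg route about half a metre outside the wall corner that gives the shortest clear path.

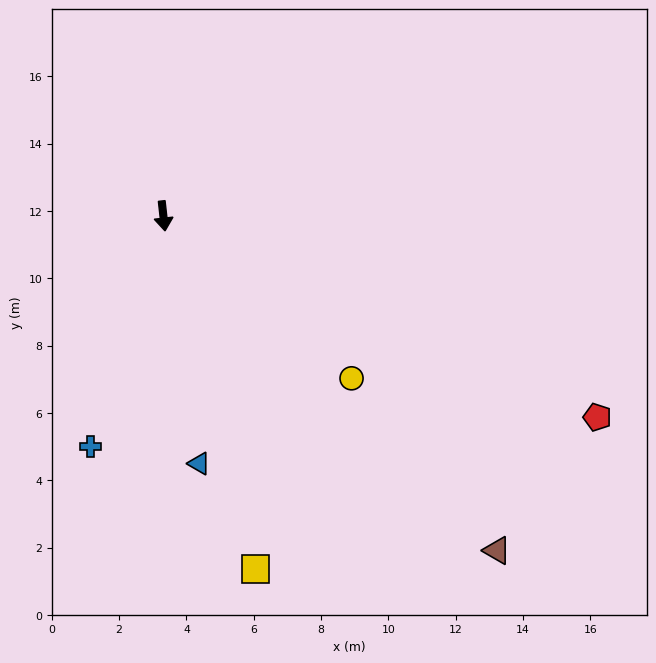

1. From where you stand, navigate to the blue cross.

turn right 24°, forward 7.2 m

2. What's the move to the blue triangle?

forward 7.4 m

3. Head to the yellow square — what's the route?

turn left 8°, forward 10.8 m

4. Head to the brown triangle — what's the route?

turn left 39°, forward 14.0 m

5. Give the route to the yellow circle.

turn left 43°, forward 7.4 m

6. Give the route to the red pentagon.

turn left 59°, forward 14.2 m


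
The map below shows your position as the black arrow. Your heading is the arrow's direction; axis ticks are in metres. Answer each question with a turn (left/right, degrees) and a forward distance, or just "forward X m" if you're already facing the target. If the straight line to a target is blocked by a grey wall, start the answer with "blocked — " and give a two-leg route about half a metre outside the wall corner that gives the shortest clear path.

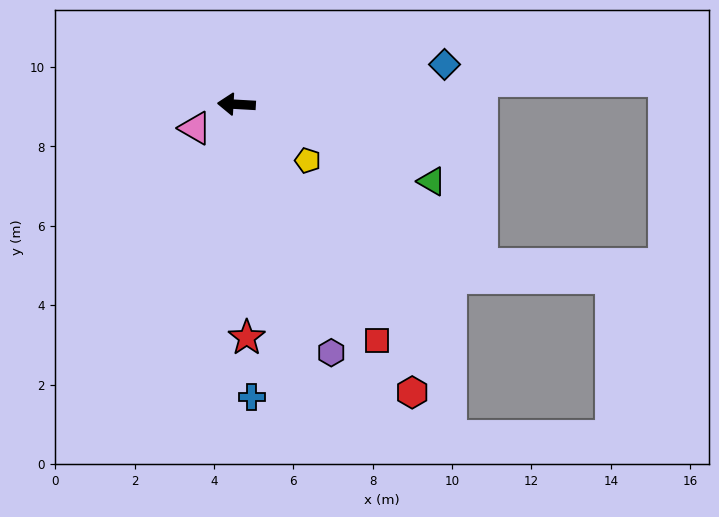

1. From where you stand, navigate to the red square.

turn left 124°, forward 6.9 m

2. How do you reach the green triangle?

turn left 162°, forward 5.3 m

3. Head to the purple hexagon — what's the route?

turn left 114°, forward 6.7 m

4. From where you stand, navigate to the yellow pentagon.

turn left 145°, forward 2.3 m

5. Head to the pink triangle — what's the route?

turn left 33°, forward 1.2 m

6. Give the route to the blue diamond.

turn right 166°, forward 5.3 m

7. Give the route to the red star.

turn left 96°, forward 5.9 m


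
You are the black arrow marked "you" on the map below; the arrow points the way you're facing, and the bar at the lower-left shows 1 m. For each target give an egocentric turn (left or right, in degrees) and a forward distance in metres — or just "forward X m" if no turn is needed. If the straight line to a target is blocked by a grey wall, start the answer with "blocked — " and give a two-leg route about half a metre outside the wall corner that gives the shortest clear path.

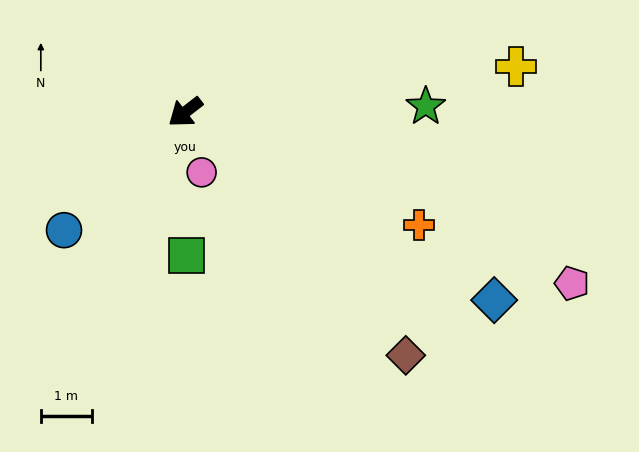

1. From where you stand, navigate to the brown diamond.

turn left 94°, forward 6.4 m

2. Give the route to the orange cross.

turn left 116°, forward 5.1 m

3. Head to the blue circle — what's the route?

turn left 6°, forward 3.3 m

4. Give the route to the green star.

turn left 144°, forward 4.7 m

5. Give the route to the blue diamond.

turn left 111°, forward 7.0 m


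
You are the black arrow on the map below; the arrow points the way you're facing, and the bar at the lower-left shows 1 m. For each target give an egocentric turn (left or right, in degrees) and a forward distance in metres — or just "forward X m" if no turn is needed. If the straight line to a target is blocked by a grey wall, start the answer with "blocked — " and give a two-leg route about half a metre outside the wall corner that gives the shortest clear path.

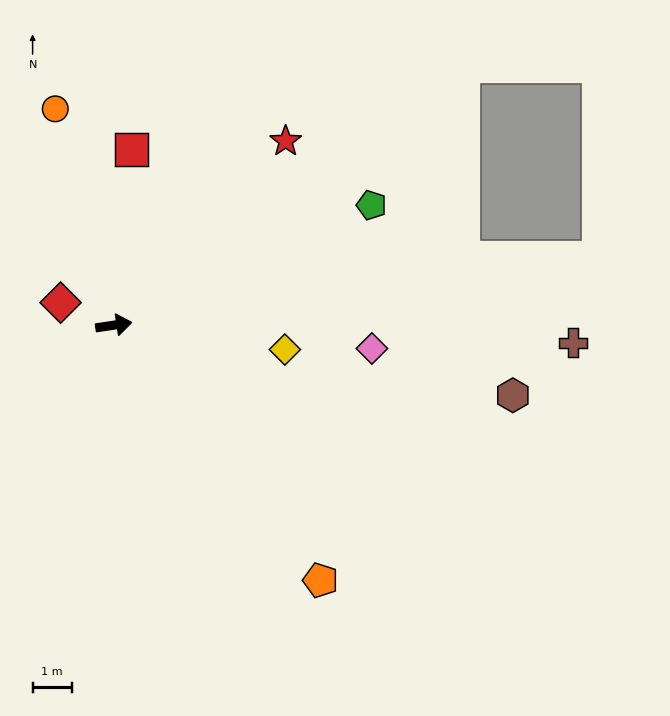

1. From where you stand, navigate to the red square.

turn left 76°, forward 4.5 m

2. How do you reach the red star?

turn left 38°, forward 6.4 m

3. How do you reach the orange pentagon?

turn right 60°, forward 8.3 m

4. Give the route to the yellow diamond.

turn right 17°, forward 4.4 m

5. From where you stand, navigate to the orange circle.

turn left 97°, forward 5.7 m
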